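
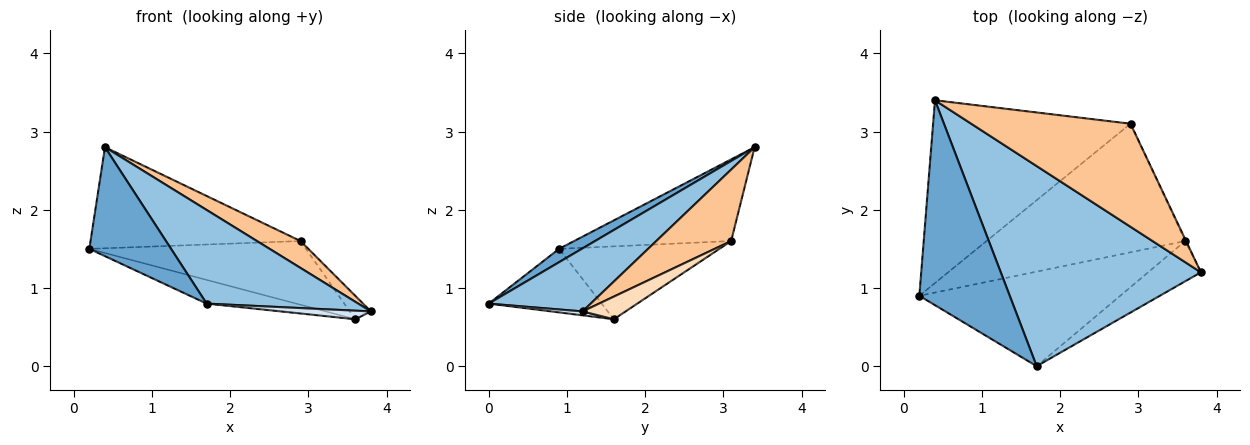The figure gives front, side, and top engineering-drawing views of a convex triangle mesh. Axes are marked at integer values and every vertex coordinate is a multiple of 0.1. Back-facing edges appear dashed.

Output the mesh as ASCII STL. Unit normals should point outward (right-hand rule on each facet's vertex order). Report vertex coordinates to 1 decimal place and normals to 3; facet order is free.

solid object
 facet normal 0.129 -0.466 0.876
  outer loop
   vertex 1.7 0.0 0.8
   vertex 0.4 3.4 2.8
   vertex 0.2 0.9 1.5
  endloop
 endfacet
 facet normal 0.274 -0.407 0.871
  outer loop
   vertex 1.7 0.0 0.8
   vertex 3.8 1.2 0.7
   vertex 0.4 3.4 2.8
  endloop
 endfacet
 facet normal -0.293 0.232 -0.927
  outer loop
   vertex 1.7 0.0 0.8
   vertex 0.2 0.9 1.5
   vertex 3.6 1.6 0.6
  endloop
 endfacet
 facet normal 0.072 -0.208 -0.976
  outer loop
   vertex 1.7 0.0 0.8
   vertex 3.6 1.6 0.6
   vertex 3.8 1.2 0.7
  endloop
 endfacet
 facet normal -0.340 0.455 -0.823
  outer loop
   vertex 2.9 3.1 1.6
   vertex 0.2 0.9 1.5
   vertex 0.4 3.4 2.8
  endloop
 endfacet
 facet normal -0.312 0.422 -0.851
  outer loop
   vertex 2.9 3.1 1.6
   vertex 3.6 1.6 0.6
   vertex 0.2 0.9 1.5
  endloop
 endfacet
 facet normal 0.398 -0.232 0.888
  outer loop
   vertex 2.9 3.1 1.6
   vertex 0.4 3.4 2.8
   vertex 3.8 1.2 0.7
  endloop
 endfacet
 facet normal 0.897 0.440 -0.033
  outer loop
   vertex 2.9 3.1 1.6
   vertex 3.8 1.2 0.7
   vertex 3.6 1.6 0.6
  endloop
 endfacet
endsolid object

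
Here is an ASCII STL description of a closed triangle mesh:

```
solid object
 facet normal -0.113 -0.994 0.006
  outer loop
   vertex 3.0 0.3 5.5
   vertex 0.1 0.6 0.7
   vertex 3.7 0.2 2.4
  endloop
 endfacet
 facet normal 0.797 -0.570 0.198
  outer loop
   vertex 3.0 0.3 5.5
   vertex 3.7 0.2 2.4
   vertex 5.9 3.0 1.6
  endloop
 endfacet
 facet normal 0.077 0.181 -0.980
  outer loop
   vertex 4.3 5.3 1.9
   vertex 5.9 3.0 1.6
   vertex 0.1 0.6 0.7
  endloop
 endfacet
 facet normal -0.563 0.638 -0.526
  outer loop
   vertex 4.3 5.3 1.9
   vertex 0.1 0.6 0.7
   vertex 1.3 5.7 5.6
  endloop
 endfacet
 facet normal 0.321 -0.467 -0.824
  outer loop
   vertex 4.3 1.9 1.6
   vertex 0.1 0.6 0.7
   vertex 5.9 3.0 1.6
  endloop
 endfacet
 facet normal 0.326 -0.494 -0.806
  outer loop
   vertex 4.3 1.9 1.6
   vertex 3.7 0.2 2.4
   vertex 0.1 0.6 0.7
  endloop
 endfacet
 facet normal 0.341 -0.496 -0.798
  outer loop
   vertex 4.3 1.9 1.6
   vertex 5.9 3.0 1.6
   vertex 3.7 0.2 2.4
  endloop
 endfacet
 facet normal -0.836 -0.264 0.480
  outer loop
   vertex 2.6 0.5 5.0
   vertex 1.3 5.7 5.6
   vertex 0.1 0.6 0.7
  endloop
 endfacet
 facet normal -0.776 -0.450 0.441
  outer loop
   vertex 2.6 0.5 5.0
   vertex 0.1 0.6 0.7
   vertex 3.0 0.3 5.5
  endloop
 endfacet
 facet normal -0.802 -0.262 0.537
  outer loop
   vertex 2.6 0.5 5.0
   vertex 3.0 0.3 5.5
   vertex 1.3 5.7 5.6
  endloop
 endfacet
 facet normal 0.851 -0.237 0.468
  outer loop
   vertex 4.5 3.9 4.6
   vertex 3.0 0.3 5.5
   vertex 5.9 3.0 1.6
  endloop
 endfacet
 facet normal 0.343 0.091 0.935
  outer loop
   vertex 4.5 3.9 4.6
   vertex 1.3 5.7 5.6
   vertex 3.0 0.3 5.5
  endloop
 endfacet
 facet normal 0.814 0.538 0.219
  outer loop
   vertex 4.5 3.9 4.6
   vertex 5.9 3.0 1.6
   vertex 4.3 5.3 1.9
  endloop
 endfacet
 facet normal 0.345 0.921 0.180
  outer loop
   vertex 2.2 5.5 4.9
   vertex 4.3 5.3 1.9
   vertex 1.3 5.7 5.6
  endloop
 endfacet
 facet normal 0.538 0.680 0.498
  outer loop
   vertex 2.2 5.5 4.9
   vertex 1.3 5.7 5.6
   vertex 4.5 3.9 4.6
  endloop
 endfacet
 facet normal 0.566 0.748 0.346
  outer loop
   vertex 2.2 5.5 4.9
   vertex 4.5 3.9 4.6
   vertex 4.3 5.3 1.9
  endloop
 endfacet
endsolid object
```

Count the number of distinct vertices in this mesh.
10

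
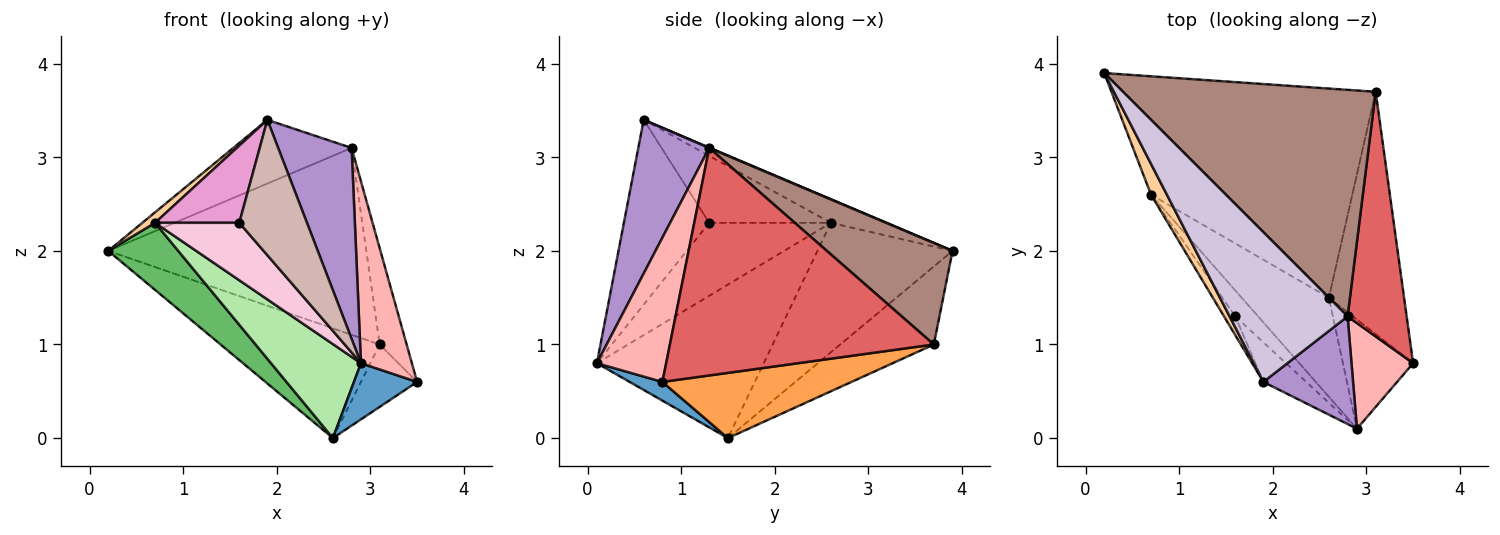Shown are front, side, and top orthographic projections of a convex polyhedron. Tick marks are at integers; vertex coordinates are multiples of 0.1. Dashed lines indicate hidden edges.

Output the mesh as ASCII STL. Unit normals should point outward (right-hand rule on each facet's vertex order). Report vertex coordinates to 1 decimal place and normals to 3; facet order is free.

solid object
 facet normal 0.231 -0.445 -0.865
  outer loop
   vertex 2.6 1.5 0.0
   vertex 3.5 0.8 0.6
   vertex 2.9 0.1 0.8
  endloop
 endfacet
 facet normal -0.264 0.448 -0.854
  outer loop
   vertex 2.6 1.5 0.0
   vertex 0.2 3.9 2.0
   vertex 3.1 3.7 1.0
  endloop
 endfacet
 facet normal 0.643 0.191 -0.742
  outer loop
   vertex 2.6 1.5 0.0
   vertex 3.1 3.7 1.0
   vertex 3.5 0.8 0.6
  endloop
 endfacet
 facet normal -0.814 -0.186 0.549
  outer loop
   vertex 0.7 2.6 2.3
   vertex 1.9 0.6 3.4
   vertex 0.2 3.9 2.0
  endloop
 endfacet
 facet normal -0.790 -0.409 -0.457
  outer loop
   vertex 0.7 2.6 2.3
   vertex 0.2 3.9 2.0
   vertex 2.6 1.5 0.0
  endloop
 endfacet
 facet normal -0.787 -0.424 -0.447
  outer loop
   vertex 0.7 2.6 2.3
   vertex 2.6 1.5 0.0
   vertex 2.9 0.1 0.8
  endloop
 endfacet
 facet normal 0.963 0.098 0.250
  outer loop
   vertex 2.8 1.3 3.1
   vertex 3.5 0.8 0.6
   vertex 3.1 3.7 1.0
  endloop
 endfacet
 facet normal 0.762 -0.560 0.325
  outer loop
   vertex 2.8 1.3 3.1
   vertex 2.9 0.1 0.8
   vertex 3.5 0.8 0.6
  endloop
 endfacet
 facet normal 0.644 -0.667 0.376
  outer loop
   vertex 2.8 1.3 3.1
   vertex 1.9 0.6 3.4
   vertex 2.9 0.1 0.8
  endloop
 endfacet
 facet normal 0.002 0.392 0.920
  outer loop
   vertex 2.8 1.3 3.1
   vertex 0.2 3.9 2.0
   vertex 1.9 0.6 3.4
  endloop
 endfacet
 facet normal 0.296 0.608 0.737
  outer loop
   vertex 2.8 1.3 3.1
   vertex 3.1 3.7 1.0
   vertex 0.2 3.9 2.0
  endloop
 endfacet
 facet normal -0.771 -0.611 -0.179
  outer loop
   vertex 1.6 1.3 2.3
   vertex 2.9 0.1 0.8
   vertex 1.9 0.6 3.4
  endloop
 endfacet
 facet normal -0.814 -0.564 -0.137
  outer loop
   vertex 1.6 1.3 2.3
   vertex 1.9 0.6 3.4
   vertex 0.7 2.6 2.3
  endloop
 endfacet
 facet normal -0.796 -0.551 -0.249
  outer loop
   vertex 1.6 1.3 2.3
   vertex 0.7 2.6 2.3
   vertex 2.9 0.1 0.8
  endloop
 endfacet
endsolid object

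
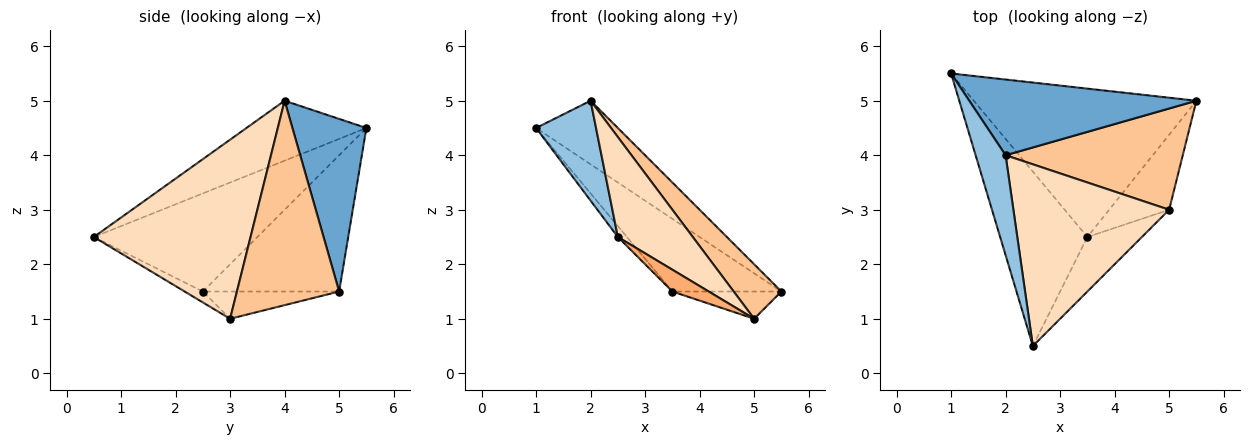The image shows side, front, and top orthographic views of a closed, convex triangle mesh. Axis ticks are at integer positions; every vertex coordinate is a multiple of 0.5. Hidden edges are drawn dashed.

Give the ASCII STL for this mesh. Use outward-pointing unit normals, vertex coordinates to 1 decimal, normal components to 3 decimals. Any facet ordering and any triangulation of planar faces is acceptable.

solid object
 facet normal 0.503 0.556 0.662
  outer loop
   vertex 2.0 4.0 5.0
   vertex 5.5 5.0 1.5
   vertex 1.0 5.5 4.5
  endloop
 endfacet
 facet normal -0.816 -0.408 0.408
  outer loop
   vertex 2.0 4.0 5.0
   vertex 1.0 5.5 4.5
   vertex 2.5 0.5 2.5
  endloop
 endfacet
 facet normal -0.482 0.385 -0.787
  outer loop
   vertex 3.5 2.5 1.5
   vertex 1.0 5.5 4.5
   vertex 5.5 5.0 1.5
  endloop
 endfacet
 facet normal -0.747 0.041 -0.664
  outer loop
   vertex 3.5 2.5 1.5
   vertex 2.5 0.5 2.5
   vertex 1.0 5.5 4.5
  endloop
 endfacet
 facet normal -0.393 0.314 -0.864
  outer loop
   vertex 5.0 3.0 1.0
   vertex 3.5 2.5 1.5
   vertex 5.5 5.0 1.5
  endloop
 endfacet
 facet normal -0.183 -0.365 -0.913
  outer loop
   vertex 5.0 3.0 1.0
   vertex 2.5 0.5 2.5
   vertex 3.5 2.5 1.5
  endloop
 endfacet
 facet normal 0.713 -0.333 0.618
  outer loop
   vertex 5.0 3.0 1.0
   vertex 5.5 5.0 1.5
   vertex 2.0 4.0 5.0
  endloop
 endfacet
 facet normal 0.710 -0.339 0.617
  outer loop
   vertex 5.0 3.0 1.0
   vertex 2.0 4.0 5.0
   vertex 2.5 0.5 2.5
  endloop
 endfacet
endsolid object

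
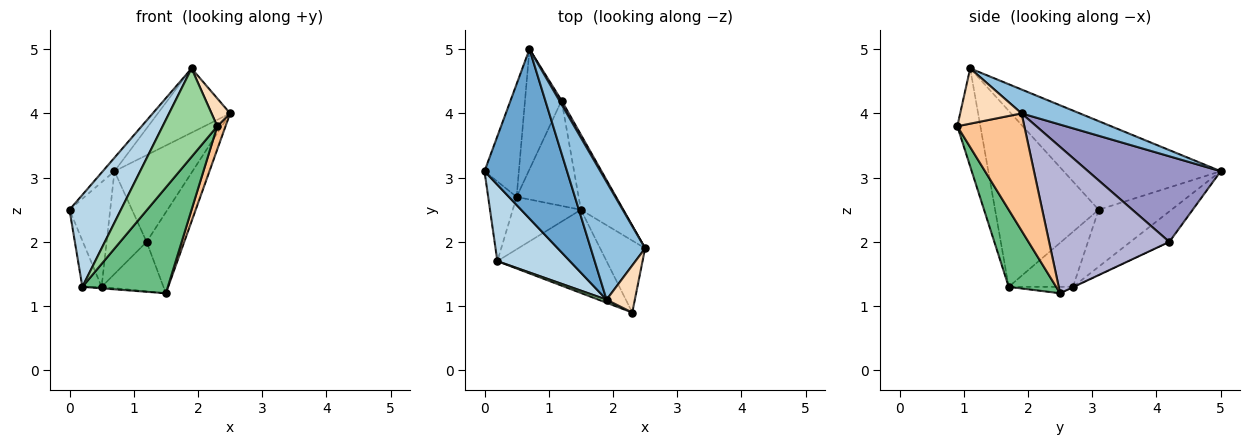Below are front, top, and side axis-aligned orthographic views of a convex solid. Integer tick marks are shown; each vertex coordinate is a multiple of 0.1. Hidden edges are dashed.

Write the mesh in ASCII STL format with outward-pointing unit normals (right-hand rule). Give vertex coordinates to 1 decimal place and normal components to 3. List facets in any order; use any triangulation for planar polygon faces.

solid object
 facet normal -0.731 0.054 0.680
  outer loop
   vertex 1.9 1.1 4.7
   vertex 0.7 5.0 3.1
   vertex 0.0 3.1 2.5
  endloop
 endfacet
 facet normal 0.360 0.447 0.819
  outer loop
   vertex 1.9 1.1 4.7
   vertex 2.5 1.9 4.0
   vertex 0.7 5.0 3.1
  endloop
 endfacet
 facet normal -0.840 -0.417 0.347
  outer loop
   vertex 1.9 1.1 4.7
   vertex 0.0 3.1 2.5
   vertex 0.2 1.7 1.3
  endloop
 endfacet
 facet normal -0.772 0.432 -0.466
  outer loop
   vertex 0.5 2.7 1.3
   vertex 0.0 3.1 2.5
   vertex 0.7 5.0 3.1
  endloop
 endfacet
 facet normal -0.858 0.258 -0.444
  outer loop
   vertex 0.5 2.7 1.3
   vertex 0.2 1.7 1.3
   vertex 0.0 3.1 2.5
  endloop
 endfacet
 facet normal -0.094 0.028 -0.995
  outer loop
   vertex 0.5 2.7 1.3
   vertex 1.5 2.5 1.2
   vertex 0.2 1.7 1.3
  endloop
 endfacet
 facet normal 0.928 -0.114 -0.356
  outer loop
   vertex 2.3 0.9 3.8
   vertex 1.5 2.5 1.2
   vertex 2.5 1.9 4.0
  endloop
 endfacet
 facet normal 0.860 -0.260 0.440
  outer loop
   vertex 2.3 0.9 3.8
   vertex 2.5 1.9 4.0
   vertex 1.9 1.1 4.7
  endloop
 endfacet
 facet normal 0.400 -0.721 -0.566
  outer loop
   vertex 2.3 0.9 3.8
   vertex 0.2 1.7 1.3
   vertex 1.5 2.5 1.2
  endloop
 endfacet
 facet normal -0.389 -0.921 0.032
  outer loop
   vertex 2.3 0.9 3.8
   vertex 1.9 1.1 4.7
   vertex 0.2 1.7 1.3
  endloop
 endfacet
 facet normal -0.535 0.549 -0.642
  outer loop
   vertex 1.2 4.2 2.0
   vertex 0.5 2.7 1.3
   vertex 0.7 5.0 3.1
  endloop
 endfacet
 facet normal -0.006 0.425 -0.905
  outer loop
   vertex 1.2 4.2 2.0
   vertex 1.5 2.5 1.2
   vertex 0.5 2.7 1.3
  endloop
 endfacet
 facet normal 0.862 0.507 0.023
  outer loop
   vertex 1.2 4.2 2.0
   vertex 0.7 5.0 3.1
   vertex 2.5 1.9 4.0
  endloop
 endfacet
 facet normal 0.920 0.288 -0.267
  outer loop
   vertex 1.2 4.2 2.0
   vertex 2.5 1.9 4.0
   vertex 1.5 2.5 1.2
  endloop
 endfacet
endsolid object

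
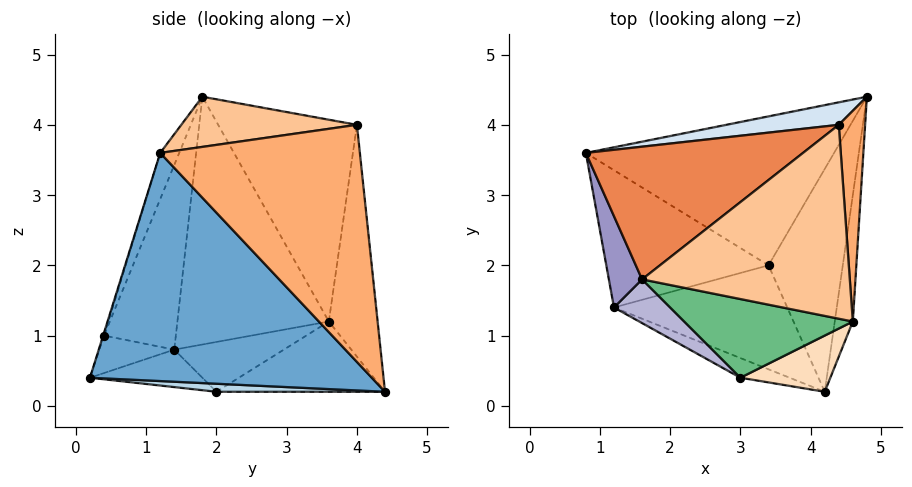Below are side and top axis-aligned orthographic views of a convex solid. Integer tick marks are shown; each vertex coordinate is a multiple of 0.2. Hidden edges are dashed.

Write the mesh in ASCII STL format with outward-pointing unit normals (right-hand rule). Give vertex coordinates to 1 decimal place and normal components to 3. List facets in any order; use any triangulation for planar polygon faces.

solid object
 facet normal 0.986 -0.145 -0.078
  outer loop
   vertex 4.6 1.2 3.6
   vertex 4.2 0.2 0.4
   vertex 4.8 4.4 0.2
  endloop
 endfacet
 facet normal -0.269 0.157 -0.950
  outer loop
   vertex 3.4 2.0 0.2
   vertex 0.8 3.6 1.2
   vertex 4.8 4.4 0.2
  endloop
 endfacet
 facet normal 0.107 -0.063 -0.992
  outer loop
   vertex 3.4 2.0 0.2
   vertex 4.8 4.4 0.2
   vertex 4.2 0.2 0.4
  endloop
 endfacet
 facet normal -0.175 0.981 0.085
  outer loop
   vertex 4.4 4.0 4.0
   vertex 4.8 4.4 0.2
   vertex 0.8 3.6 1.2
  endloop
 endfacet
 facet normal -0.481 0.707 0.518
  outer loop
   vertex 4.4 4.0 4.0
   vertex 0.8 3.6 1.2
   vertex 1.6 1.8 4.4
  endloop
 endfacet
 facet normal 0.992 0.055 0.110
  outer loop
   vertex 4.4 4.0 4.0
   vertex 4.6 1.2 3.6
   vertex 4.8 4.4 0.2
  endloop
 endfacet
 facet normal 0.233 -0.121 0.965
  outer loop
   vertex 4.4 4.0 4.0
   vertex 1.6 1.8 4.4
   vertex 4.6 1.2 3.6
  endloop
 endfacet
 facet normal -0.009 -0.954 0.299
  outer loop
   vertex 3.0 0.4 1.0
   vertex 4.2 0.2 0.4
   vertex 4.6 1.2 3.6
  endloop
 endfacet
 facet normal -0.095 -0.934 0.345
  outer loop
   vertex 3.0 0.4 1.0
   vertex 4.6 1.2 3.6
   vertex 1.6 1.8 4.4
  endloop
 endfacet
 facet normal -0.207 -0.198 -0.958
  outer loop
   vertex 1.2 1.4 0.8
   vertex 3.4 2.0 0.2
   vertex 4.2 0.2 0.4
  endloop
 endfacet
 facet normal -0.379 -0.781 -0.497
  outer loop
   vertex 1.2 1.4 0.8
   vertex 4.2 0.2 0.4
   vertex 3.0 0.4 1.0
  endloop
 endfacet
 facet normal -0.291 0.120 -0.949
  outer loop
   vertex 1.2 1.4 0.8
   vertex 0.8 3.6 1.2
   vertex 3.4 2.0 0.2
  endloop
 endfacet
 facet normal -0.971 -0.200 0.130
  outer loop
   vertex 1.2 1.4 0.8
   vertex 1.6 1.8 4.4
   vertex 0.8 3.6 1.2
  endloop
 endfacet
 facet normal -0.493 -0.857 0.150
  outer loop
   vertex 1.2 1.4 0.8
   vertex 3.0 0.4 1.0
   vertex 1.6 1.8 4.4
  endloop
 endfacet
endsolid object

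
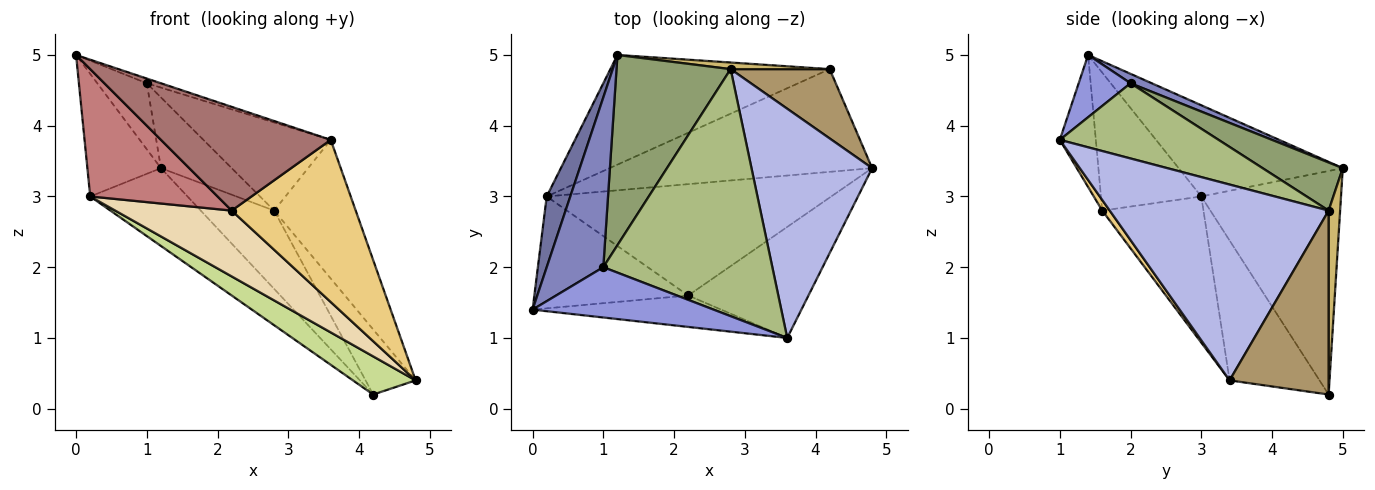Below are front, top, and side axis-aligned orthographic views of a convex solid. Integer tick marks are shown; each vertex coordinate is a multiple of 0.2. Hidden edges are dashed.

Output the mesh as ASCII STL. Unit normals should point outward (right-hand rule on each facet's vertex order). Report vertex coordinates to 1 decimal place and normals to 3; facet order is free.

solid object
 facet normal -0.888 0.398 0.230
  outer loop
   vertex 0.2 3.0 3.0
   vertex 0.0 1.4 5.0
   vertex 1.2 5.0 3.4
  endloop
 endfacet
 facet normal 0.153 0.358 0.921
  outer loop
   vertex 1.0 2.0 4.6
   vertex 1.2 5.0 3.4
   vertex 0.0 1.4 5.0
  endloop
 endfacet
 facet normal 0.324 0.088 0.942
  outer loop
   vertex 1.0 2.0 4.6
   vertex 0.0 1.4 5.0
   vertex 3.6 1.0 3.8
  endloop
 endfacet
 facet normal 0.812 0.302 0.500
  outer loop
   vertex 2.8 4.8 2.8
   vertex 3.6 1.0 3.8
   vertex 4.8 3.4 0.4
  endloop
 endfacet
 facet normal 0.367 0.324 0.872
  outer loop
   vertex 2.8 4.8 2.8
   vertex 1.2 5.0 3.4
   vertex 1.0 2.0 4.6
  endloop
 endfacet
 facet normal 0.386 0.310 0.869
  outer loop
   vertex 2.8 4.8 2.8
   vertex 1.0 2.0 4.6
   vertex 3.6 1.0 3.8
  endloop
 endfacet
 facet normal -0.447 -0.311 -0.839
  outer loop
   vertex 4.2 4.8 0.2
   vertex 4.8 3.4 0.4
   vertex 0.2 3.0 3.0
  endloop
 endfacet
 facet normal -0.639 0.445 -0.627
  outer loop
   vertex 4.2 4.8 0.2
   vertex 0.2 3.0 3.0
   vertex 1.2 5.0 3.4
  endloop
 endfacet
 facet normal 0.804 0.407 0.433
  outer loop
   vertex 4.2 4.8 0.2
   vertex 2.8 4.8 2.8
   vertex 4.8 3.4 0.4
  endloop
 endfacet
 facet normal 0.154 0.985 0.083
  outer loop
   vertex 4.2 4.8 0.2
   vertex 1.2 5.0 3.4
   vertex 2.8 4.8 2.8
  endloop
 endfacet
 facet normal 0.050 -0.824 -0.564
  outer loop
   vertex 2.2 1.6 2.8
   vertex 4.8 3.4 0.4
   vertex 3.6 1.0 3.8
  endloop
 endfacet
 facet normal -0.405 -0.465 -0.787
  outer loop
   vertex 2.2 1.6 2.8
   vertex 0.2 3.0 3.0
   vertex 4.8 3.4 0.4
  endloop
 endfacet
 facet normal -0.199 -0.938 -0.284
  outer loop
   vertex 2.2 1.6 2.8
   vertex 3.6 1.0 3.8
   vertex 0.0 1.4 5.0
  endloop
 endfacet
 facet normal -0.509 -0.646 -0.568
  outer loop
   vertex 2.2 1.6 2.8
   vertex 0.0 1.4 5.0
   vertex 0.2 3.0 3.0
  endloop
 endfacet
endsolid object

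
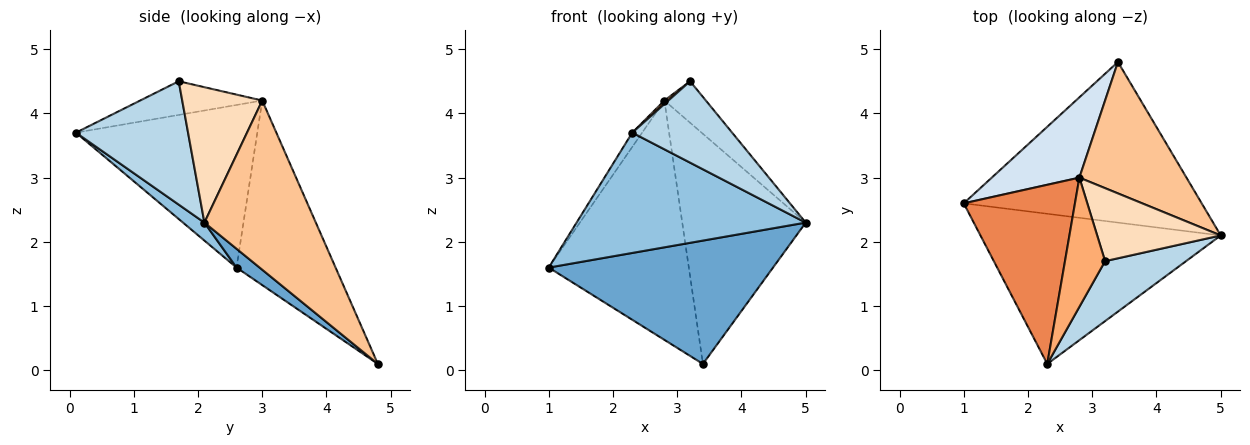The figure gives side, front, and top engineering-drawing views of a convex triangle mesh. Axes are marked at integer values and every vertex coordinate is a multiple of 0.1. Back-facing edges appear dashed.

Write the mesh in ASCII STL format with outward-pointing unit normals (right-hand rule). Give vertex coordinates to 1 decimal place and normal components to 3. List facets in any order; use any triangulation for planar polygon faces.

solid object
 facet normal 0.063 -0.608 -0.792
  outer loop
   vertex 3.4 4.8 0.1
   vertex 5.0 2.1 2.3
   vertex 1.0 2.6 1.6
  endloop
 endfacet
 facet normal 0.058 -0.624 -0.779
  outer loop
   vertex 2.3 0.1 3.7
   vertex 1.0 2.6 1.6
   vertex 5.0 2.1 2.3
  endloop
 endfacet
 facet normal 0.671 -0.597 0.440
  outer loop
   vertex 2.3 0.1 3.7
   vertex 5.0 2.1 2.3
   vertex 3.2 1.7 4.5
  endloop
 endfacet
 facet normal -0.557 0.788 0.264
  outer loop
   vertex 2.8 3.0 4.2
   vertex 3.4 4.8 0.1
   vertex 1.0 2.6 1.6
  endloop
 endfacet
 facet normal -0.825 0.045 0.564
  outer loop
   vertex 2.8 3.0 4.2
   vertex 1.0 2.6 1.6
   vertex 2.3 0.1 3.7
  endloop
 endfacet
 facet normal -0.643 -0.021 0.766
  outer loop
   vertex 2.8 3.0 4.2
   vertex 2.3 0.1 3.7
   vertex 3.2 1.7 4.5
  endloop
 endfacet
 facet normal 0.617 0.684 0.390
  outer loop
   vertex 2.8 3.0 4.2
   vertex 5.0 2.1 2.3
   vertex 3.4 4.8 0.1
  endloop
 endfacet
 facet normal 0.690 0.358 0.629
  outer loop
   vertex 2.8 3.0 4.2
   vertex 3.2 1.7 4.5
   vertex 5.0 2.1 2.3
  endloop
 endfacet
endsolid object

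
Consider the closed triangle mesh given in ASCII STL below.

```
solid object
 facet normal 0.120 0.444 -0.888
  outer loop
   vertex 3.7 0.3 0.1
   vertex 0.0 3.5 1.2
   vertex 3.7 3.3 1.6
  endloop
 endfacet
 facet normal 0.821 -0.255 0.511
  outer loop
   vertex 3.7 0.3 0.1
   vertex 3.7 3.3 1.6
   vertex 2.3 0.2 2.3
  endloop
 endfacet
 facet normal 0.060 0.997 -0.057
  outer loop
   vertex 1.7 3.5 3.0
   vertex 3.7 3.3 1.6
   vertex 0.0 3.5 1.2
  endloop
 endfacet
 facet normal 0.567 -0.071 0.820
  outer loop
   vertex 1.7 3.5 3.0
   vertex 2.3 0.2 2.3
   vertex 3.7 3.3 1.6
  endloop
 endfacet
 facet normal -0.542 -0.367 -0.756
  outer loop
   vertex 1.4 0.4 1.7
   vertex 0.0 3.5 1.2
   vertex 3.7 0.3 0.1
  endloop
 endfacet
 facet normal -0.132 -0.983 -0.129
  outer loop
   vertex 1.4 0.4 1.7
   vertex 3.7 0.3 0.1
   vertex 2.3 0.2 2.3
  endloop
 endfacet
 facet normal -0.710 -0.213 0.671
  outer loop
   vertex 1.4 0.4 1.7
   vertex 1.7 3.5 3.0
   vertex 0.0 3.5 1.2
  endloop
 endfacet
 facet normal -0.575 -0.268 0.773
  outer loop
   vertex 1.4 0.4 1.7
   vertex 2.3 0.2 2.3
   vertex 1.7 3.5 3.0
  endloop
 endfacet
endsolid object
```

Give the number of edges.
12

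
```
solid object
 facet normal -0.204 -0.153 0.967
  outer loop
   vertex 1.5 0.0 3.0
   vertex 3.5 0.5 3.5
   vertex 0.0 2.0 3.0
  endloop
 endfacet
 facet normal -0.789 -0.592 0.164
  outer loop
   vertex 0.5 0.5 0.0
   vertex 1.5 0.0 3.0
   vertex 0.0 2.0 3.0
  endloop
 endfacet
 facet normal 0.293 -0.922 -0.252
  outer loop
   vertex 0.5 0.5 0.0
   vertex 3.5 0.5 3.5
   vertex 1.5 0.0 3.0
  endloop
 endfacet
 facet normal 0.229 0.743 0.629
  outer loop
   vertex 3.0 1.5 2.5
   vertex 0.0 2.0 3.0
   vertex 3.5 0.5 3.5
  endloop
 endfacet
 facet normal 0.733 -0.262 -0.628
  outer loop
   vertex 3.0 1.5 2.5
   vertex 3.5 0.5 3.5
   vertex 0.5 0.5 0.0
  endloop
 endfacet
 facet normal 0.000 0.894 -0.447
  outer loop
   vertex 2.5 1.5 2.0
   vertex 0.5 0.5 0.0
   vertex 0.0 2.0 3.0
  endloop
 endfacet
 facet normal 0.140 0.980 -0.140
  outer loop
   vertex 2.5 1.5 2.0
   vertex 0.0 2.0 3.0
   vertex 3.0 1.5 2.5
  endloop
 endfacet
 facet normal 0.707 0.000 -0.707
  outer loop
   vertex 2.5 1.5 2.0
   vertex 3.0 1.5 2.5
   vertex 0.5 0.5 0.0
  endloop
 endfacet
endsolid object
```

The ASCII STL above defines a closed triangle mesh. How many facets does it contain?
8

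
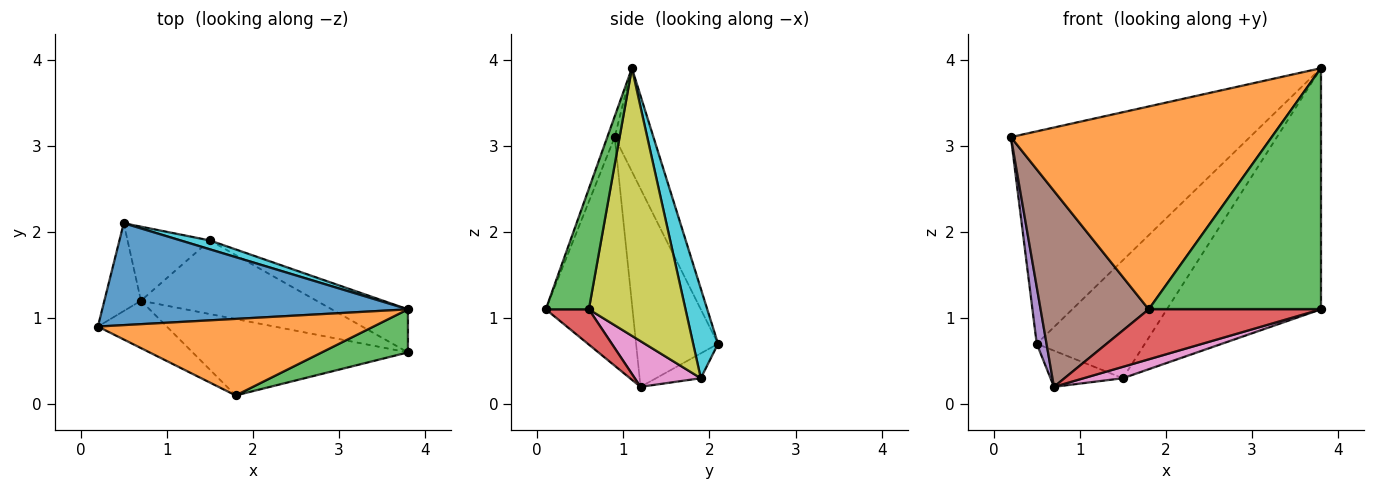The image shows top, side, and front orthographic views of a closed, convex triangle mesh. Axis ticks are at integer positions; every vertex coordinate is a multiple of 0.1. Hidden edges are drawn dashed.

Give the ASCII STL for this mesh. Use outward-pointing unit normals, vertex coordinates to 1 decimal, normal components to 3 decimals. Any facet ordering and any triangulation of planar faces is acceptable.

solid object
 facet normal -0.145 0.892 0.428
  outer loop
   vertex 3.8 1.1 3.9
   vertex 0.5 2.1 0.7
   vertex 0.2 0.9 3.1
  endloop
 endfacet
 facet normal -0.026 -0.935 0.353
  outer loop
   vertex 1.8 0.1 1.1
   vertex 3.8 1.1 3.9
   vertex 0.2 0.9 3.1
  endloop
 endfacet
 facet normal 0.239 -0.956 0.171
  outer loop
   vertex 1.8 0.1 1.1
   vertex 3.8 0.6 1.1
   vertex 3.8 1.1 3.9
  endloop
 endfacet
 facet normal 0.136 -0.543 -0.829
  outer loop
   vertex 0.7 1.2 0.2
   vertex 3.8 0.6 1.1
   vertex 1.8 0.1 1.1
  endloop
 endfacet
 facet normal -0.977 -0.117 -0.180
  outer loop
   vertex 0.7 1.2 0.2
   vertex 0.2 0.9 3.1
   vertex 0.5 2.1 0.7
  endloop
 endfacet
 facet normal -0.615 -0.767 -0.185
  outer loop
   vertex 0.7 1.2 0.2
   vertex 1.8 0.1 1.1
   vertex 0.2 0.9 3.1
  endloop
 endfacet
 facet normal 0.249 -0.148 -0.957
  outer loop
   vertex 1.5 1.9 0.3
   vertex 3.8 0.6 1.1
   vertex 0.7 1.2 0.2
  endloop
 endfacet
 facet normal -0.262 0.423 -0.867
  outer loop
   vertex 1.5 1.9 0.3
   vertex 0.7 1.2 0.2
   vertex 0.5 2.1 0.7
  endloop
 endfacet
 facet normal 0.525 0.838 -0.150
  outer loop
   vertex 1.5 1.9 0.3
   vertex 3.8 1.1 3.9
   vertex 3.8 0.6 1.1
  endloop
 endfacet
 facet normal 0.224 0.972 0.073
  outer loop
   vertex 1.5 1.9 0.3
   vertex 0.5 2.1 0.7
   vertex 3.8 1.1 3.9
  endloop
 endfacet
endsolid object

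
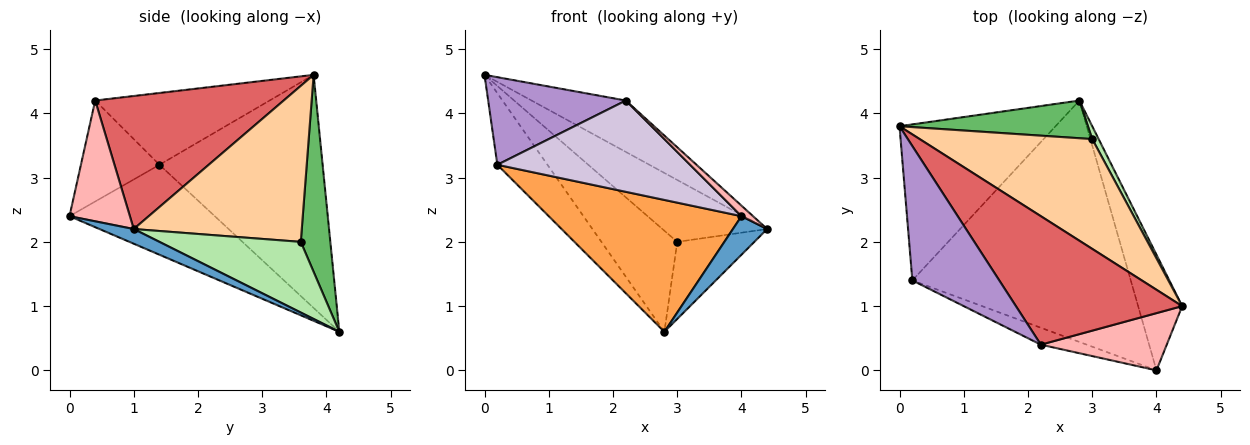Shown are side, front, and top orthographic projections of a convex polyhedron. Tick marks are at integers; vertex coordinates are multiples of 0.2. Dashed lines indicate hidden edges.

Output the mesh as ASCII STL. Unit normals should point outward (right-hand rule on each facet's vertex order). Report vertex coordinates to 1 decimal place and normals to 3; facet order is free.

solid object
 facet normal 0.302 -0.302 -0.905
  outer loop
   vertex 4.0 0.0 2.4
   vertex 2.8 4.2 0.6
   vertex 4.4 1.0 2.2
  endloop
 endfacet
 facet normal -0.805 0.247 -0.539
  outer loop
   vertex 0.2 1.4 3.2
   vertex 0.0 3.8 4.6
   vertex 2.8 4.2 0.6
  endloop
 endfacet
 facet normal -0.340 -0.451 -0.825
  outer loop
   vertex 0.2 1.4 3.2
   vertex 2.8 4.2 0.6
   vertex 4.0 0.0 2.4
  endloop
 endfacet
 facet normal 0.619 0.386 0.684
  outer loop
   vertex 3.0 3.6 2.0
   vertex 0.0 3.8 4.6
   vertex 4.4 1.0 2.2
  endloop
 endfacet
 facet normal 0.343 0.880 0.328
  outer loop
   vertex 3.0 3.6 2.0
   vertex 2.8 4.2 0.6
   vertex 0.0 3.8 4.6
  endloop
 endfacet
 facet normal 0.875 0.477 0.080
  outer loop
   vertex 3.0 3.6 2.0
   vertex 4.4 1.0 2.2
   vertex 2.8 4.2 0.6
  endloop
 endfacet
 facet normal 0.596 0.298 0.745
  outer loop
   vertex 2.2 0.4 4.2
   vertex 4.4 1.0 2.2
   vertex 0.0 3.8 4.6
  endloop
 endfacet
 facet normal 0.686 -0.131 0.715
  outer loop
   vertex 2.2 0.4 4.2
   vertex 4.0 0.0 2.4
   vertex 4.4 1.0 2.2
  endloop
 endfacet
 facet normal -0.569 -0.449 0.689
  outer loop
   vertex 2.2 0.4 4.2
   vertex 0.0 3.8 4.6
   vertex 0.2 1.4 3.2
  endloop
 endfacet
 facet normal -0.372 -0.913 -0.169
  outer loop
   vertex 2.2 0.4 4.2
   vertex 0.2 1.4 3.2
   vertex 4.0 0.0 2.4
  endloop
 endfacet
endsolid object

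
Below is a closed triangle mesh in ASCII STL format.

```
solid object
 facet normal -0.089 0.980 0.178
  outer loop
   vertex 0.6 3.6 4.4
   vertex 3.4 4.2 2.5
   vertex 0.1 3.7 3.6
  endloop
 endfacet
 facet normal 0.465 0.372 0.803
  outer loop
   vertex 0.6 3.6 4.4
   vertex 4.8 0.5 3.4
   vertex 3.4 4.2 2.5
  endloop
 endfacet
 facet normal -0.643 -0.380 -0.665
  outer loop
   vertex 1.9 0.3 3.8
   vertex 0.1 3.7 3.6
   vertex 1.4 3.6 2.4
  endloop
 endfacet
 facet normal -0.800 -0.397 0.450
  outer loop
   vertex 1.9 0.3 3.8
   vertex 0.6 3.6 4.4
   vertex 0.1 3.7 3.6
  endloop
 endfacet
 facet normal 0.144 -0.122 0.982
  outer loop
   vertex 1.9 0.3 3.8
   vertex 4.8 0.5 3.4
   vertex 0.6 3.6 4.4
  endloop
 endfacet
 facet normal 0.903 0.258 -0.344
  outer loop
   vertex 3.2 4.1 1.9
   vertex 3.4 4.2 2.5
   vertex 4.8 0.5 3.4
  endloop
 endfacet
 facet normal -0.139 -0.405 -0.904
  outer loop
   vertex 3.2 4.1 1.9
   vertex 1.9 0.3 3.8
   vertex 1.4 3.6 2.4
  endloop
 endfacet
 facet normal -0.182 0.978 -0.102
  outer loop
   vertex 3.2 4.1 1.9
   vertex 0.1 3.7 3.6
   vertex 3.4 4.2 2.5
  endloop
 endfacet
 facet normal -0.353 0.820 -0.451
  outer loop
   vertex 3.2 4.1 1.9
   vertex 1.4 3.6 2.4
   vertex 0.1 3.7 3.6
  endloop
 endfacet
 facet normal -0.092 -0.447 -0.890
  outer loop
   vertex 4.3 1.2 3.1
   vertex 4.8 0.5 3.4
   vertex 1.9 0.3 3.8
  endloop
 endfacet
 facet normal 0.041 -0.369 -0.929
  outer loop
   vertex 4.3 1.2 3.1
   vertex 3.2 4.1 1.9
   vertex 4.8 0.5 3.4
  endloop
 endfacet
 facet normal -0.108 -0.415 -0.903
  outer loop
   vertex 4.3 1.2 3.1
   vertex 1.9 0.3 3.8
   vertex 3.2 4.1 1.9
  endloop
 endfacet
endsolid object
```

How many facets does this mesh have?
12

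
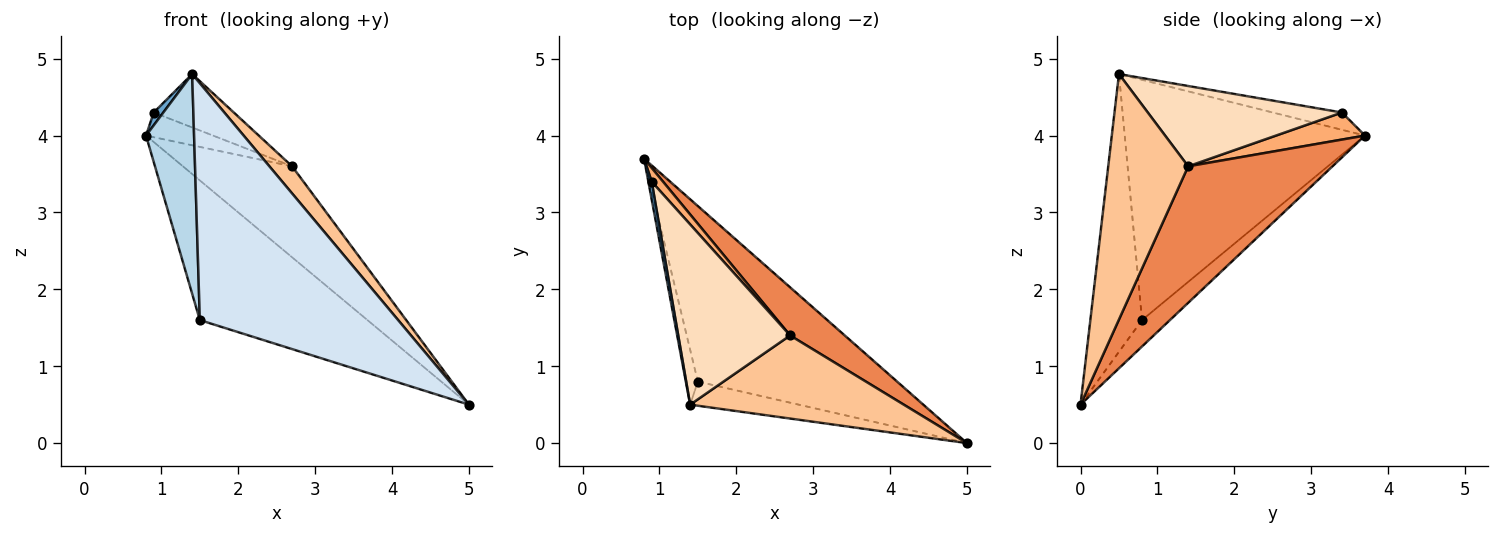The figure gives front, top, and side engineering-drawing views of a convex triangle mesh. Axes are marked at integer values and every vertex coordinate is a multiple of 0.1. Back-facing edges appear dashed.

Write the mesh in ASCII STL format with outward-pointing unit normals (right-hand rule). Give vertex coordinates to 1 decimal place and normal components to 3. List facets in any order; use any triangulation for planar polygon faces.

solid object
 facet normal -0.973 -0.135 0.189
  outer loop
   vertex 0.9 3.4 4.3
   vertex 0.8 3.7 4.0
   vertex 1.4 0.5 4.8
  endloop
 endfacet
 facet normal -0.103 0.619 -0.778
  outer loop
   vertex 1.5 0.8 1.6
   vertex 0.8 3.7 4.0
   vertex 5.0 0.0 0.5
  endloop
 endfacet
 facet normal -0.979 -0.196 -0.049
  outer loop
   vertex 1.5 0.8 1.6
   vertex 1.4 0.5 4.8
   vertex 0.8 3.7 4.0
  endloop
 endfacet
 facet normal -0.251 -0.963 -0.098
  outer loop
   vertex 1.5 0.8 1.6
   vertex 5.0 0.0 0.5
   vertex 1.4 0.5 4.8
  endloop
 endfacet
 facet normal 0.760 0.575 0.304
  outer loop
   vertex 2.7 1.4 3.6
   vertex 5.0 0.0 0.5
   vertex 0.8 3.7 4.0
  endloop
 endfacet
 facet normal 0.757 0.570 0.318
  outer loop
   vertex 2.7 1.4 3.6
   vertex 0.8 3.7 4.0
   vertex 0.9 3.4 4.3
  endloop
 endfacet
 facet normal 0.738 -0.210 0.642
  outer loop
   vertex 2.7 1.4 3.6
   vertex 1.4 0.5 4.8
   vertex 5.0 0.0 0.5
  endloop
 endfacet
 facet normal 0.567 0.234 0.790
  outer loop
   vertex 2.7 1.4 3.6
   vertex 0.9 3.4 4.3
   vertex 1.4 0.5 4.8
  endloop
 endfacet
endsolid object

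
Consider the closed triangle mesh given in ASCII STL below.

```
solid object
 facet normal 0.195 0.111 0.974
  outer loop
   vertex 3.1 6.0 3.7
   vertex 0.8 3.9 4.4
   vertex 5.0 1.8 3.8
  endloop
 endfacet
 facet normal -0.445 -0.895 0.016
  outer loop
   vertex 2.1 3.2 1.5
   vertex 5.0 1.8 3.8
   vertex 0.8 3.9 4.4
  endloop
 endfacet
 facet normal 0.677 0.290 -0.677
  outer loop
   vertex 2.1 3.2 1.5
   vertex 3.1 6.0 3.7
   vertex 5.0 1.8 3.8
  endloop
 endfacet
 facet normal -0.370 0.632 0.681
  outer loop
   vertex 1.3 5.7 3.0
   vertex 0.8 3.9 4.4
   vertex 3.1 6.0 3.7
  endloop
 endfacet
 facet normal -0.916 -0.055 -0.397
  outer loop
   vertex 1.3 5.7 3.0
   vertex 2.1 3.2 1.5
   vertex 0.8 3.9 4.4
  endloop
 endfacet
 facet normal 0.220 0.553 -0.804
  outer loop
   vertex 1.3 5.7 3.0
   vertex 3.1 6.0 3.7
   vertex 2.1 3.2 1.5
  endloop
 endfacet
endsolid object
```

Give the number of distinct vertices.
5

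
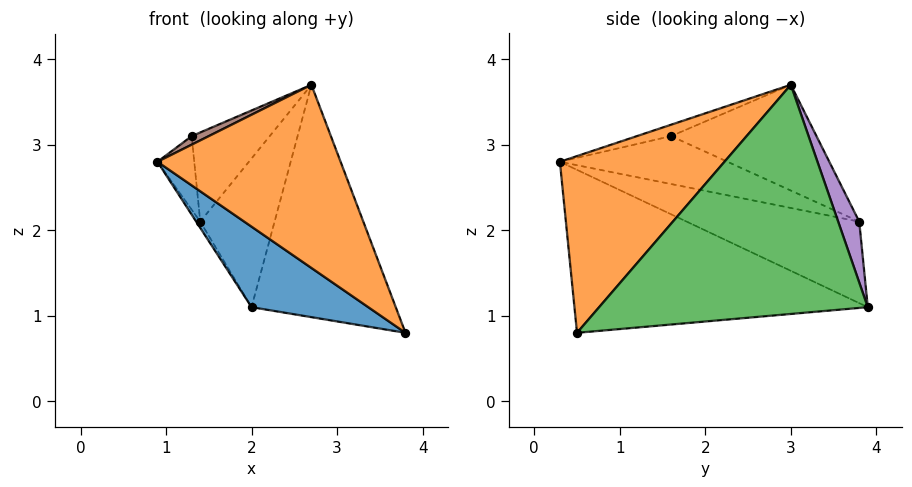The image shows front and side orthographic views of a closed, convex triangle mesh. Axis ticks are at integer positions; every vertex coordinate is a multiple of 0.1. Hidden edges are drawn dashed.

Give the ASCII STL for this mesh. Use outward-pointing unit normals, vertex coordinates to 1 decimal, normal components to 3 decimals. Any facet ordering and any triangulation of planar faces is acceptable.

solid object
 facet normal -0.544 -0.217 -0.811
  outer loop
   vertex 2.0 3.9 1.1
   vertex 3.8 0.5 0.8
   vertex 0.9 0.3 2.8
  endloop
 endfacet
 facet normal 0.498 -0.554 0.667
  outer loop
   vertex 2.7 3.0 3.7
   vertex 0.9 0.3 2.8
   vertex 3.8 0.5 0.8
  endloop
 endfacet
 facet normal 0.879 0.472 -0.073
  outer loop
   vertex 2.7 3.0 3.7
   vertex 3.8 0.5 0.8
   vertex 2.0 3.9 1.1
  endloop
 endfacet
 facet normal -0.858 0.020 -0.513
  outer loop
   vertex 1.4 3.8 2.1
   vertex 2.0 3.9 1.1
   vertex 0.9 0.3 2.8
  endloop
 endfacet
 facet normal 0.264 0.931 0.251
  outer loop
   vertex 1.4 3.8 2.1
   vertex 2.7 3.0 3.7
   vertex 2.0 3.9 1.1
  endloop
 endfacet
 facet normal -0.272 -0.136 0.953
  outer loop
   vertex 1.3 1.6 3.1
   vertex 0.9 0.3 2.8
   vertex 2.7 3.0 3.7
  endloop
 endfacet
 facet normal -0.915 0.201 0.350
  outer loop
   vertex 1.3 1.6 3.1
   vertex 1.4 3.8 2.1
   vertex 0.9 0.3 2.8
  endloop
 endfacet
 facet normal -0.638 0.342 0.690
  outer loop
   vertex 1.3 1.6 3.1
   vertex 2.7 3.0 3.7
   vertex 1.4 3.8 2.1
  endloop
 endfacet
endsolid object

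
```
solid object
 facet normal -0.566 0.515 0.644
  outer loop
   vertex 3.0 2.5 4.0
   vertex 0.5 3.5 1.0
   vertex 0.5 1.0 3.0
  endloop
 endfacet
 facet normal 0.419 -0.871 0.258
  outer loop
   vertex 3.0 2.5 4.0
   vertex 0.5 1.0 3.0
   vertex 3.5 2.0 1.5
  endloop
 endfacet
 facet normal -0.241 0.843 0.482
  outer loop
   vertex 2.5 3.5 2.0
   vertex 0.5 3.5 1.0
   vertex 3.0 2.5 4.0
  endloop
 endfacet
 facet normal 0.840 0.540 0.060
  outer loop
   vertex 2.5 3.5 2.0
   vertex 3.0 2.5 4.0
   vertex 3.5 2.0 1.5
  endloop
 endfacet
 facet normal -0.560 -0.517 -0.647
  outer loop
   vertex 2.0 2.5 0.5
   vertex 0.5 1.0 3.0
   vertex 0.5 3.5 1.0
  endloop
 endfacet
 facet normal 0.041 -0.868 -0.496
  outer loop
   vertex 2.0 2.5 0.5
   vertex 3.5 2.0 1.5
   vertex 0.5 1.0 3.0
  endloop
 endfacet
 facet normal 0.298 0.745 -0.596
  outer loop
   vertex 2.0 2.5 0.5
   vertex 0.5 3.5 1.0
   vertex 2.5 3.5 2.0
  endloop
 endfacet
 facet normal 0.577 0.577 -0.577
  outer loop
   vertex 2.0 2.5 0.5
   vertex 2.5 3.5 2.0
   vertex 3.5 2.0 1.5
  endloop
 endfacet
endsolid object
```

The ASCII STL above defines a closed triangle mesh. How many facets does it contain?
8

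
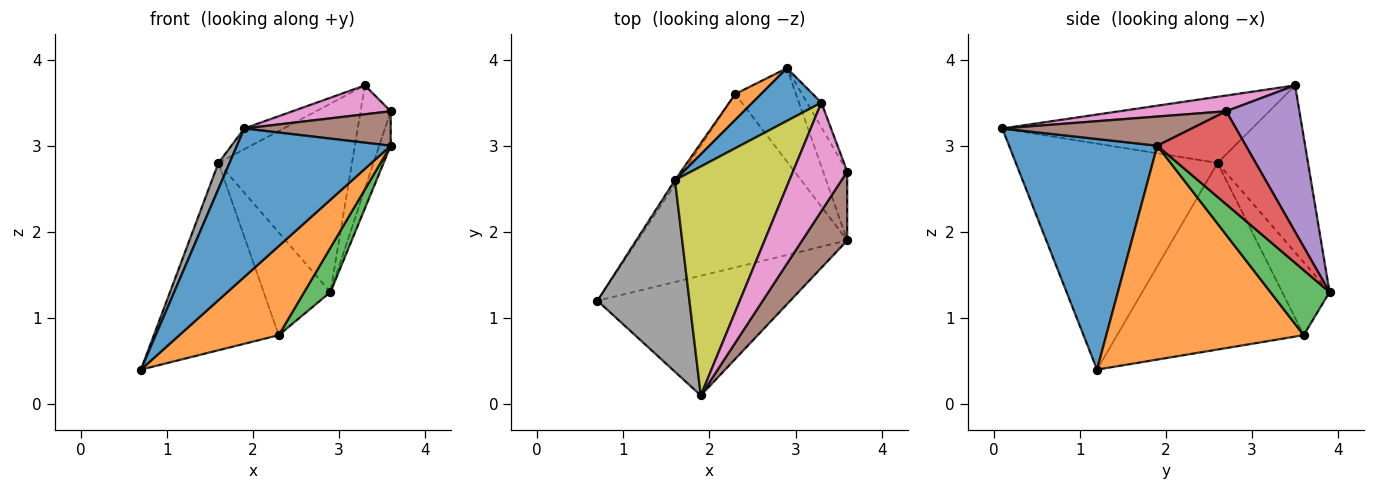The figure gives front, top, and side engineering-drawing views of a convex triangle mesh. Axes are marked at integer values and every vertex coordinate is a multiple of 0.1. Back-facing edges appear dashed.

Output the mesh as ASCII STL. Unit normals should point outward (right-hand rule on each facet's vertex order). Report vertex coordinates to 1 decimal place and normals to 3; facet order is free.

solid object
 facet normal 0.600 -0.623 -0.502
  outer loop
   vertex 1.9 0.1 3.2
   vertex 0.7 1.2 0.4
   vertex 3.6 1.9 3.0
  endloop
 endfacet
 facet normal 0.672 -0.338 -0.659
  outer loop
   vertex 2.3 3.6 0.8
   vertex 3.6 1.9 3.0
   vertex 0.7 1.2 0.4
  endloop
 endfacet
 facet normal 0.695 -0.308 -0.649
  outer loop
   vertex 2.3 3.6 0.8
   vertex 2.9 3.9 1.3
   vertex 3.6 1.9 3.0
  endloop
 endfacet
 facet normal 0.960 0.125 -0.249
  outer loop
   vertex 3.6 2.7 3.4
   vertex 3.6 1.9 3.0
   vertex 2.9 3.9 1.3
  endloop
 endfacet
 facet normal 0.921 0.379 -0.090
  outer loop
   vertex 3.6 2.7 3.4
   vertex 2.9 3.9 1.3
   vertex 3.3 3.5 3.7
  endloop
 endfacet
 facet normal 0.501 -0.387 0.774
  outer loop
   vertex 3.6 2.7 3.4
   vertex 1.9 0.1 3.2
   vertex 3.6 1.9 3.0
  endloop
 endfacet
 facet normal 0.270 -0.248 0.931
  outer loop
   vertex 3.6 2.7 3.4
   vertex 3.3 3.5 3.7
   vertex 1.9 0.1 3.2
  endloop
 endfacet
 facet normal -0.925 -0.051 0.376
  outer loop
   vertex 1.6 2.6 2.8
   vertex 0.7 1.2 0.4
   vertex 1.9 0.1 3.2
  endloop
 endfacet
 facet normal -0.499 0.078 0.863
  outer loop
   vertex 1.6 2.6 2.8
   vertex 1.9 0.1 3.2
   vertex 3.3 3.5 3.7
  endloop
 endfacet
 facet normal -0.831 0.556 -0.013
  outer loop
   vertex 1.6 2.6 2.8
   vertex 2.3 3.6 0.8
   vertex 0.7 1.2 0.4
  endloop
 endfacet
 facet normal -0.546 0.807 0.225
  outer loop
   vertex 1.6 2.6 2.8
   vertex 3.3 3.5 3.7
   vertex 2.9 3.9 1.3
  endloop
 endfacet
 facet normal -0.567 0.799 0.201
  outer loop
   vertex 1.6 2.6 2.8
   vertex 2.9 3.9 1.3
   vertex 2.3 3.6 0.8
  endloop
 endfacet
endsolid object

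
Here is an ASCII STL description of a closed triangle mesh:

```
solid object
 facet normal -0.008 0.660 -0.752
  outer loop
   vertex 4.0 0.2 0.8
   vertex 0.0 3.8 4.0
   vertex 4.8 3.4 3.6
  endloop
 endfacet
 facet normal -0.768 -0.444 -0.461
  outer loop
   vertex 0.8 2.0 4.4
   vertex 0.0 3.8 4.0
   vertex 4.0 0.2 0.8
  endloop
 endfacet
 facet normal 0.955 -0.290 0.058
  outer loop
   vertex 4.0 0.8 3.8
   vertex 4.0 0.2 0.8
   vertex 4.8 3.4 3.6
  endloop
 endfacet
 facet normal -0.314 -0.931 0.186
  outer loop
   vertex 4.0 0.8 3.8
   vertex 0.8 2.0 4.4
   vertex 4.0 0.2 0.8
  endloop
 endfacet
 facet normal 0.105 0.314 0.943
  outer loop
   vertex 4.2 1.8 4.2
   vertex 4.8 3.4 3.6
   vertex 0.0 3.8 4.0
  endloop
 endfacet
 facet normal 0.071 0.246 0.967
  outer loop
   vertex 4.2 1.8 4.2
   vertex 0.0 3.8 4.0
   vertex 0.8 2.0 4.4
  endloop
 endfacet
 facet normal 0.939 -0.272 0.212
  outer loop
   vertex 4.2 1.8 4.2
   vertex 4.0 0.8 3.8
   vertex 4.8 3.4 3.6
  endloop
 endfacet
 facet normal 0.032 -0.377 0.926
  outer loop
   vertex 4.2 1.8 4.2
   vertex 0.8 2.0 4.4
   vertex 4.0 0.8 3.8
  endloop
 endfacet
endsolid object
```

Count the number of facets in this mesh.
8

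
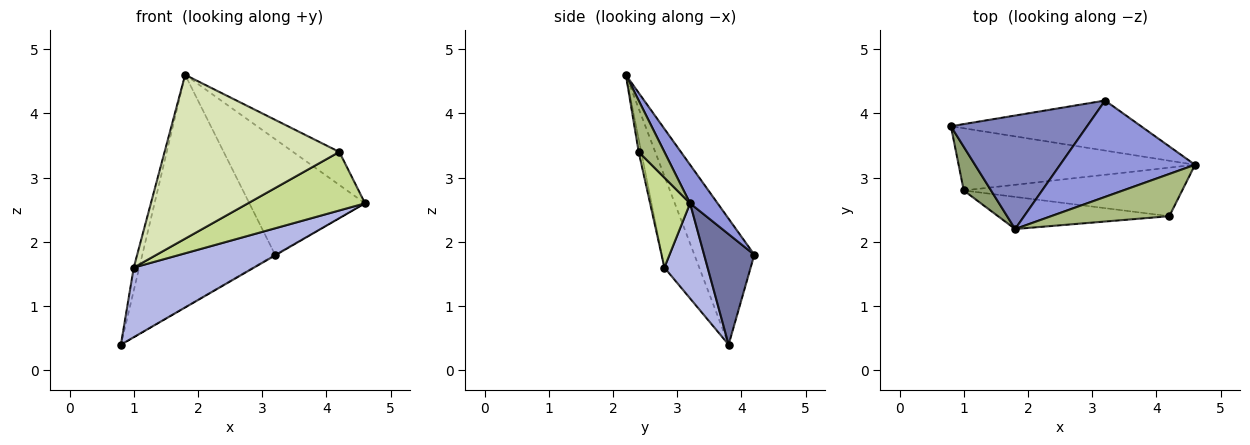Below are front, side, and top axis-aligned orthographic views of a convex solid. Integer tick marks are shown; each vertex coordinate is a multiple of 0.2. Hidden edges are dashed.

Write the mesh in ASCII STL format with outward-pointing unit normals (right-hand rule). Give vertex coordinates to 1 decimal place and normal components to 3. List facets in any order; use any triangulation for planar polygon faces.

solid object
 facet normal 0.502 0.012 -0.865
  outer loop
   vertex 3.2 4.2 1.8
   vertex 4.6 3.2 2.6
   vertex 0.8 3.8 0.4
  endloop
 endfacet
 facet normal -0.376 0.833 0.407
  outer loop
   vertex 3.2 4.2 1.8
   vertex 0.8 3.8 0.4
   vertex 1.8 2.2 4.6
  endloop
 endfacet
 facet normal 0.180 0.756 0.630
  outer loop
   vertex 3.2 4.2 1.8
   vertex 1.8 2.2 4.6
   vertex 4.6 3.2 2.6
  endloop
 endfacet
 facet normal 0.259 -0.720 -0.643
  outer loop
   vertex 1.0 2.8 1.6
   vertex 0.8 3.8 0.4
   vertex 4.6 3.2 2.6
  endloop
 endfacet
 facet normal -0.948 0.150 0.283
  outer loop
   vertex 1.0 2.8 1.6
   vertex 1.8 2.2 4.6
   vertex 0.8 3.8 0.4
  endloop
 endfacet
 facet normal 0.324 0.583 0.745
  outer loop
   vertex 4.2 2.4 3.4
   vertex 4.6 3.2 2.6
   vertex 1.8 2.2 4.6
  endloop
 endfacet
 facet normal 0.254 -0.744 -0.617
  outer loop
   vertex 4.2 2.4 3.4
   vertex 1.0 2.8 1.6
   vertex 4.6 3.2 2.6
  endloop
 endfacet
 facet normal -0.014 -0.981 -0.192
  outer loop
   vertex 4.2 2.4 3.4
   vertex 1.8 2.2 4.6
   vertex 1.0 2.8 1.6
  endloop
 endfacet
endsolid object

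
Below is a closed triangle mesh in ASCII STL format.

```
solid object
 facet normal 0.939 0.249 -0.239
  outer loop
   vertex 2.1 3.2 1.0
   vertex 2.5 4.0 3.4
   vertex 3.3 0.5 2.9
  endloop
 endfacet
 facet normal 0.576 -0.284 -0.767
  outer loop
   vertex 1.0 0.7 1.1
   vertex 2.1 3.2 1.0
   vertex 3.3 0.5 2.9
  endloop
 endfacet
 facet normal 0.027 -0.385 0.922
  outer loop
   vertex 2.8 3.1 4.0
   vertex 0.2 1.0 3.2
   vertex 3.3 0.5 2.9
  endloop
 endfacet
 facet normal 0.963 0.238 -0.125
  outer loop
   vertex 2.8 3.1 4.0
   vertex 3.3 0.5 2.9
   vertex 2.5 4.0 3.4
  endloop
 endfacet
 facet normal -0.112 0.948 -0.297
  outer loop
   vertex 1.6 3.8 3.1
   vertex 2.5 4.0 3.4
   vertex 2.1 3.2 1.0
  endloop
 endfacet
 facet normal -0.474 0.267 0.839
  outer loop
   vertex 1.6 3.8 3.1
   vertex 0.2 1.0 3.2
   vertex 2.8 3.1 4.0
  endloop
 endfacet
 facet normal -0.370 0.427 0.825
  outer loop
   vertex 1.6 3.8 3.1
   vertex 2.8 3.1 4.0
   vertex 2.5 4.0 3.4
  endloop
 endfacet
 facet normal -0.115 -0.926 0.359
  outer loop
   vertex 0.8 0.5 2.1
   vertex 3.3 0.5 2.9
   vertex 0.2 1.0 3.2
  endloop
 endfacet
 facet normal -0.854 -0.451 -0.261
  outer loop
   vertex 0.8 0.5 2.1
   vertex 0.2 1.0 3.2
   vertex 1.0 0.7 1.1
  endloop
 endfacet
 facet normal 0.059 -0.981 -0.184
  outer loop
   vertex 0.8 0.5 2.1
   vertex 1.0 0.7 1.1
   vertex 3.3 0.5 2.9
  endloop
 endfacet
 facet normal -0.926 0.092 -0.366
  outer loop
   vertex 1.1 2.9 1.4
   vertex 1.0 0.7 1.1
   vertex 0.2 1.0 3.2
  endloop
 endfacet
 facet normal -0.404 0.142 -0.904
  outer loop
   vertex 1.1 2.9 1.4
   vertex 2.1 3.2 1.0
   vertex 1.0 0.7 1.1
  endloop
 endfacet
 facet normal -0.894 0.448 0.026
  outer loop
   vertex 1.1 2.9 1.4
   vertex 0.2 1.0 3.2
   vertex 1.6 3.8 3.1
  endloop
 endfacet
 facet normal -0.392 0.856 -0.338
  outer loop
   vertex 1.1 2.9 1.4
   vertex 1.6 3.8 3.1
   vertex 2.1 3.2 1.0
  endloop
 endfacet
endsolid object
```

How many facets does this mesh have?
14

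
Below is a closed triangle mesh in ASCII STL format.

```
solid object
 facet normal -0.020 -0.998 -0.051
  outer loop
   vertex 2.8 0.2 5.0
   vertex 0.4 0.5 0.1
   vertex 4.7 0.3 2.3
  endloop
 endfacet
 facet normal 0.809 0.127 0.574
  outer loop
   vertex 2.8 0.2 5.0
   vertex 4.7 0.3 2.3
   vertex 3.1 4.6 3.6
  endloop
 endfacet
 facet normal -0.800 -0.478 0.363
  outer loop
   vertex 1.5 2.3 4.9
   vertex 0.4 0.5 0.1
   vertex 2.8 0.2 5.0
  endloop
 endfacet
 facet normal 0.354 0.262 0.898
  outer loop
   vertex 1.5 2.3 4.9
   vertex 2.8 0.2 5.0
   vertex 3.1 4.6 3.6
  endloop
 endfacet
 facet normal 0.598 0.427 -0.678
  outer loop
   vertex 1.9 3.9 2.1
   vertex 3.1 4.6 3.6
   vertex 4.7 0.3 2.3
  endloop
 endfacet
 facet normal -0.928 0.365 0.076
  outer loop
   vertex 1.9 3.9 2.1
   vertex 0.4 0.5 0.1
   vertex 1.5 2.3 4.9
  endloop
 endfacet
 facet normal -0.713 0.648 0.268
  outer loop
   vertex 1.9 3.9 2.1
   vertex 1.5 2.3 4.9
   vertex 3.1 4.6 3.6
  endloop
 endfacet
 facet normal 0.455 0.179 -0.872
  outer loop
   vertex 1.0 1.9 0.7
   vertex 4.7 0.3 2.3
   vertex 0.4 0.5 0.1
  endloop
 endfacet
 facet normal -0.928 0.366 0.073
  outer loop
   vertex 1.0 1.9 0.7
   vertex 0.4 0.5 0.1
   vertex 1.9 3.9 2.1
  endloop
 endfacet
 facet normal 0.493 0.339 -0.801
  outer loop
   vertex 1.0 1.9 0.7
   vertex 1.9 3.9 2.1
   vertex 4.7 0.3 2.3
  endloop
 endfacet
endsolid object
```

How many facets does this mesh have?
10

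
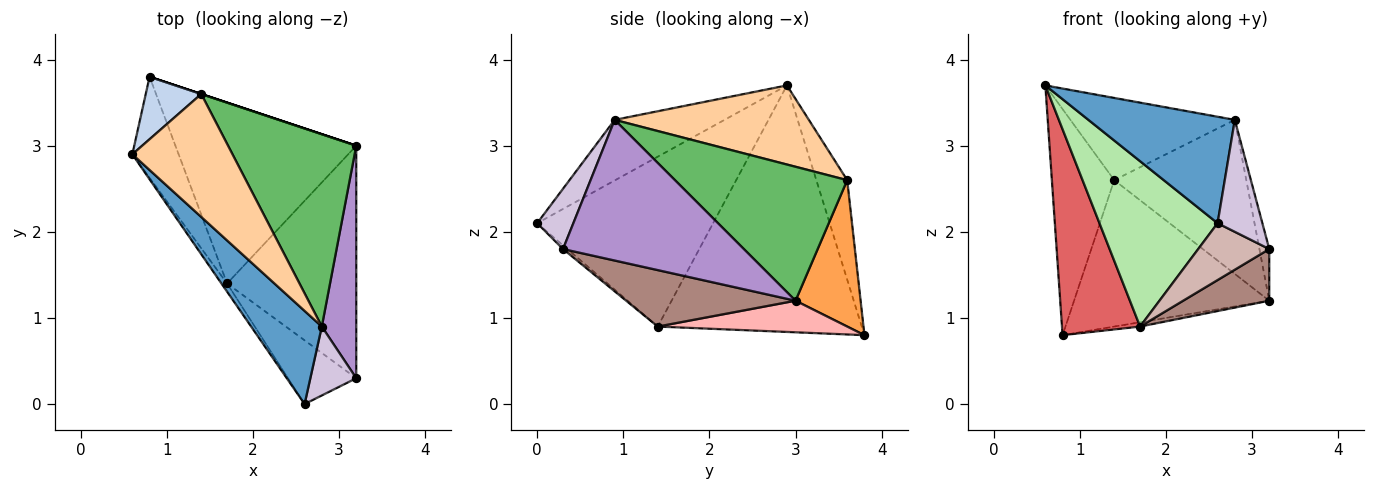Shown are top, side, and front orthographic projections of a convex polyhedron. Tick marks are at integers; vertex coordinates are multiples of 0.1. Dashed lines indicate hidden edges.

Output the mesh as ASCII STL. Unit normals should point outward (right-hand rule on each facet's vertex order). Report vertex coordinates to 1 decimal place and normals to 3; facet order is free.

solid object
 facet normal -0.492 -0.655 0.573
  outer loop
   vertex 2.8 0.9 3.3
   vertex 0.6 2.9 3.7
   vertex 2.6 0.0 2.1
  endloop
 endfacet
 facet normal -0.431 0.870 0.240
  outer loop
   vertex 1.4 3.6 2.6
   vertex 0.8 3.8 0.8
   vertex 0.6 2.9 3.7
  endloop
 endfacet
 facet normal 0.316 0.949 0.000
  outer loop
   vertex 1.4 3.6 2.6
   vertex 3.2 3.0 1.2
   vertex 0.8 3.8 0.8
  endloop
 endfacet
 facet normal 0.549 0.465 0.695
  outer loop
   vertex 1.4 3.6 2.6
   vertex 0.6 2.9 3.7
   vertex 2.8 0.9 3.3
  endloop
 endfacet
 facet normal 0.632 0.485 0.605
  outer loop
   vertex 1.4 3.6 2.6
   vertex 2.8 0.9 3.3
   vertex 3.2 3.0 1.2
  endloop
 endfacet
 facet normal -0.830 -0.557 -0.028
  outer loop
   vertex 1.7 1.4 0.9
   vertex 2.6 0.0 2.1
   vertex 0.6 2.9 3.7
  endloop
 endfacet
 facet normal -0.920 -0.352 -0.173
  outer loop
   vertex 1.7 1.4 0.9
   vertex 0.6 2.9 3.7
   vertex 0.8 3.8 0.8
  endloop
 endfacet
 facet normal 0.172 0.023 -0.985
  outer loop
   vertex 1.7 1.4 0.9
   vertex 0.8 3.8 0.8
   vertex 3.2 3.0 1.2
  endloop
 endfacet
 facet normal 0.970 0.053 0.238
  outer loop
   vertex 3.2 0.3 1.8
   vertex 3.2 3.0 1.2
   vertex 2.8 0.9 3.3
  endloop
 endfacet
 facet normal 0.567 -0.702 0.432
  outer loop
   vertex 3.2 0.3 1.8
   vertex 2.8 0.9 3.3
   vertex 2.6 0.0 2.1
  endloop
 endfacet
 facet normal 0.392 -0.200 -0.898
  outer loop
   vertex 3.2 0.3 1.8
   vertex 1.7 1.4 0.9
   vertex 3.2 3.0 1.2
  endloop
 endfacet
 facet normal -0.040 -0.665 -0.746
  outer loop
   vertex 3.2 0.3 1.8
   vertex 2.6 0.0 2.1
   vertex 1.7 1.4 0.9
  endloop
 endfacet
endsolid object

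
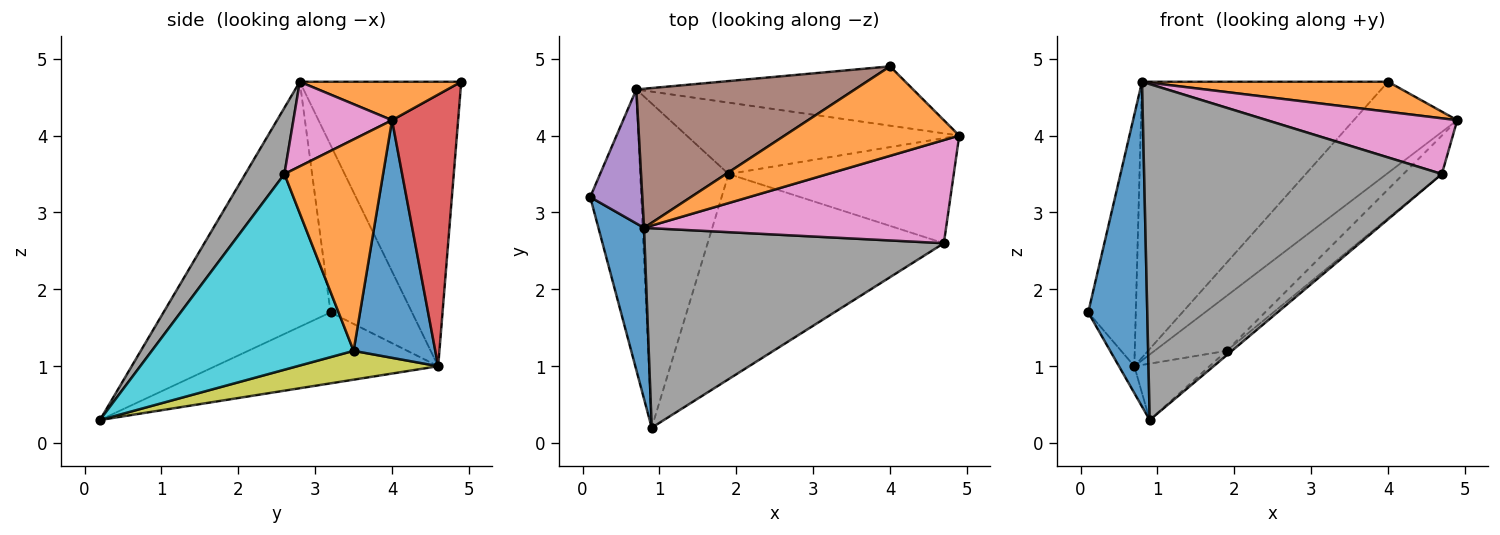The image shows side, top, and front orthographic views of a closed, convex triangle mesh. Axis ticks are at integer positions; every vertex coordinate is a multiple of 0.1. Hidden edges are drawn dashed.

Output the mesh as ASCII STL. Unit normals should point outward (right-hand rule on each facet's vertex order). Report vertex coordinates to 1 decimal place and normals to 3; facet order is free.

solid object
 facet normal -0.929 -0.328 0.173
  outer loop
   vertex 0.8 2.8 4.7
   vertex 0.1 3.2 1.7
   vertex 0.9 0.2 0.3
  endloop
 endfacet
 facet normal 0.204 -0.311 0.928
  outer loop
   vertex 0.8 2.8 4.7
   vertex 4.9 4.0 4.2
   vertex 4.0 4.9 4.7
  endloop
 endfacet
 facet normal -0.811 0.056 -0.583
  outer loop
   vertex 0.7 4.6 1.0
   vertex 0.9 0.2 0.3
   vertex 0.1 3.2 1.7
  endloop
 endfacet
 facet normal 0.472 0.739 -0.481
  outer loop
   vertex 0.7 4.6 1.0
   vertex 4.0 4.9 4.7
   vertex 4.9 4.0 4.2
  endloop
 endfacet
 facet normal -0.834 0.487 0.260
  outer loop
   vertex 0.7 4.6 1.0
   vertex 0.1 3.2 1.7
   vertex 0.8 2.8 4.7
  endloop
 endfacet
 facet normal -0.506 0.770 0.388
  outer loop
   vertex 0.7 4.6 1.0
   vertex 0.8 2.8 4.7
   vertex 4.0 4.9 4.7
  endloop
 endfacet
 facet normal 0.239 -0.461 0.854
  outer loop
   vertex 4.7 2.6 3.5
   vertex 4.9 4.0 4.2
   vertex 0.8 2.8 4.7
  endloop
 endfacet
 facet normal 0.112 -0.854 0.507
  outer loop
   vertex 4.7 2.6 3.5
   vertex 0.8 2.8 4.7
   vertex 0.9 0.2 0.3
  endloop
 endfacet
 facet normal 0.306 0.163 -0.938
  outer loop
   vertex 1.9 3.5 1.2
   vertex 0.9 0.2 0.3
   vertex 0.7 4.6 1.0
  endloop
 endfacet
 facet normal 0.638 0.017 -0.770
  outer loop
   vertex 1.9 3.5 1.2
   vertex 4.7 2.6 3.5
   vertex 0.9 0.2 0.3
  endloop
 endfacet
 facet normal 0.568 0.502 -0.652
  outer loop
   vertex 1.9 3.5 1.2
   vertex 0.7 4.6 1.0
   vertex 4.9 4.0 4.2
  endloop
 endfacet
 facet normal 0.661 0.258 -0.704
  outer loop
   vertex 1.9 3.5 1.2
   vertex 4.9 4.0 4.2
   vertex 4.7 2.6 3.5
  endloop
 endfacet
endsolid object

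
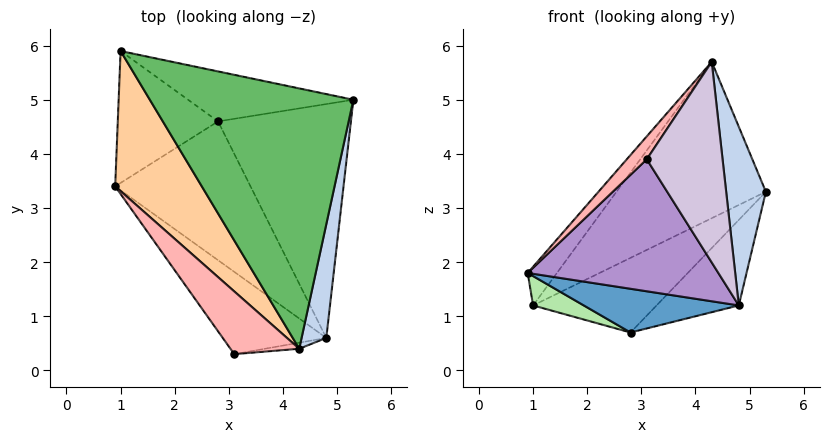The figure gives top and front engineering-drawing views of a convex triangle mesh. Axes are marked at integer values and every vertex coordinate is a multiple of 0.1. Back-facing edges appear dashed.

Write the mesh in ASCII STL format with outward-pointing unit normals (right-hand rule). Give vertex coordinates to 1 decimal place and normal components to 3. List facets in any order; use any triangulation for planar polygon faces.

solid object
 facet normal -0.341 -0.282 -0.897
  outer loop
   vertex 4.8 0.6 1.2
   vertex 0.9 3.4 1.8
   vertex 2.8 4.6 0.7
  endloop
 endfacet
 facet normal 0.982 -0.160 0.102
  outer loop
   vertex 4.8 0.6 1.2
   vertex 5.3 5.0 3.3
   vertex 4.3 0.4 5.7
  endloop
 endfacet
 facet normal 0.678 0.253 -0.691
  outer loop
   vertex 4.8 0.6 1.2
   vertex 2.8 4.6 0.7
   vertex 5.3 5.0 3.3
  endloop
 endfacet
 facet normal -0.657 0.201 0.727
  outer loop
   vertex 1.0 5.9 1.2
   vertex 0.9 3.4 1.8
   vertex 4.3 0.4 5.7
  endloop
 endfacet
 facet normal -0.297 0.492 0.819
  outer loop
   vertex 1.0 5.9 1.2
   vertex 4.3 0.4 5.7
   vertex 5.3 5.0 3.3
  endloop
 endfacet
 facet normal -0.393 -0.200 -0.897
  outer loop
   vertex 1.0 5.9 1.2
   vertex 2.8 4.6 0.7
   vertex 0.9 3.4 1.8
  endloop
 endfacet
 facet normal 0.407 0.759 -0.508
  outer loop
   vertex 1.0 5.9 1.2
   vertex 5.3 5.0 3.3
   vertex 2.8 4.6 0.7
  endloop
 endfacet
 facet normal -0.810 -0.201 0.551
  outer loop
   vertex 3.1 0.3 3.9
   vertex 4.3 0.4 5.7
   vertex 0.9 3.4 1.8
  endloop
 endfacet
 facet normal -0.568 -0.698 -0.435
  outer loop
   vertex 3.1 0.3 3.9
   vertex 0.9 3.4 1.8
   vertex 4.8 0.6 1.2
  endloop
 endfacet
 facet normal 0.127 -0.991 -0.030
  outer loop
   vertex 3.1 0.3 3.9
   vertex 4.8 0.6 1.2
   vertex 4.3 0.4 5.7
  endloop
 endfacet
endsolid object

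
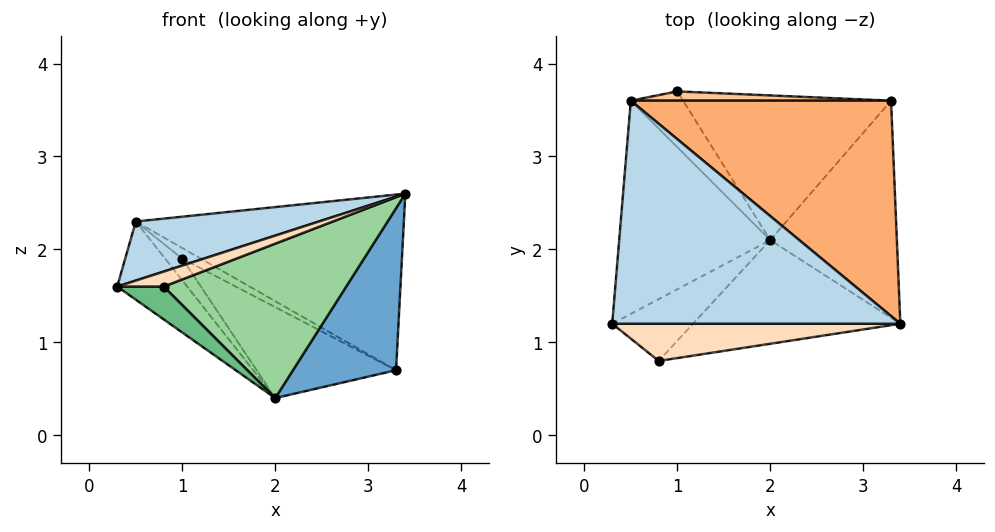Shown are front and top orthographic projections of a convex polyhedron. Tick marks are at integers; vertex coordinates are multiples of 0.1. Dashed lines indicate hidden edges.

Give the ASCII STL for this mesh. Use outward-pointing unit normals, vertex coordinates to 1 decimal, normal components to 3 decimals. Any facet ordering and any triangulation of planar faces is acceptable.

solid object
 facet normal 0.659 -0.450 -0.603
  outer loop
   vertex 3.3 3.6 0.7
   vertex 3.4 1.2 2.6
   vertex 2.0 2.1 0.4
  endloop
 endfacet
 facet normal -0.386 0.491 -0.781
  outer loop
   vertex 3.3 3.6 0.7
   vertex 2.0 2.1 0.4
   vertex 1.0 3.7 1.9
  endloop
 endfacet
 facet normal -0.298 -0.244 0.923
  outer loop
   vertex 0.5 3.6 2.3
   vertex 0.3 1.2 1.6
   vertex 3.4 1.2 2.6
  endloop
 endfacet
 facet normal -0.645 0.263 -0.717
  outer loop
   vertex 0.5 3.6 2.3
   vertex 2.0 2.1 0.4
   vertex 0.3 1.2 1.6
  endloop
 endfacet
 facet normal -0.633 0.281 -0.721
  outer loop
   vertex 0.5 3.6 2.3
   vertex 1.0 3.7 1.9
   vertex 2.0 2.1 0.4
  endloop
 endfacet
 facet normal 0.405 0.578 0.709
  outer loop
   vertex 0.5 3.6 2.3
   vertex 3.4 1.2 2.6
   vertex 3.3 3.6 0.7
  endloop
 endfacet
 facet normal 0.352 0.704 0.616
  outer loop
   vertex 0.5 3.6 2.3
   vertex 3.3 3.6 0.7
   vertex 1.0 3.7 1.9
  endloop
 endfacet
 facet normal -0.287 -0.358 0.889
  outer loop
   vertex 0.8 0.8 1.6
   vertex 3.4 1.2 2.6
   vertex 0.3 1.2 1.6
  endloop
 endfacet
 facet normal -0.351 -0.439 -0.827
  outer loop
   vertex 0.8 0.8 1.6
   vertex 0.3 1.2 1.6
   vertex 2.0 2.1 0.4
  endloop
 endfacet
 facet normal 0.324 -0.786 -0.527
  outer loop
   vertex 0.8 0.8 1.6
   vertex 2.0 2.1 0.4
   vertex 3.4 1.2 2.6
  endloop
 endfacet
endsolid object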